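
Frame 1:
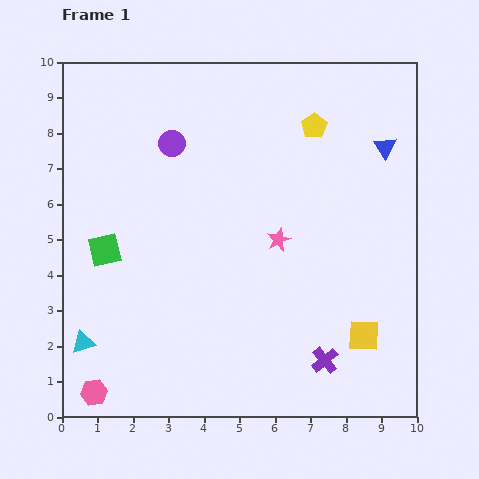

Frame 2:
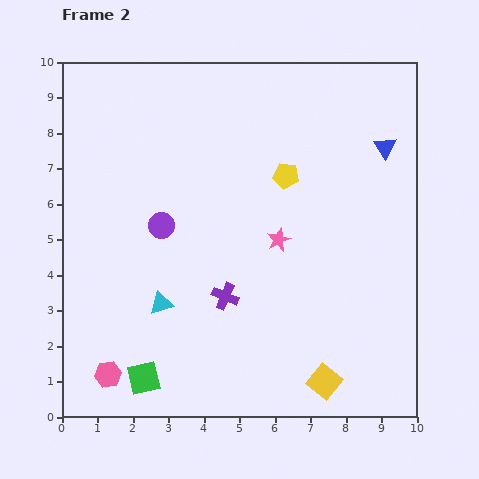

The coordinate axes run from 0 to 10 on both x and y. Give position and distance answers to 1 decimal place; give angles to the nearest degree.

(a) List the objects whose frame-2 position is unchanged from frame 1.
the pink star, the blue triangle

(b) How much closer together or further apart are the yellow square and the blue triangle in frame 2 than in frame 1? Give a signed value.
+1.5

Distance in frame 1: 5.3. Distance in frame 2: 6.8.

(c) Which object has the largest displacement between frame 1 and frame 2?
the green square

(moved 3.8; next 3.3)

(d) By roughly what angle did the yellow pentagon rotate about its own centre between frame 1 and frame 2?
31° counter-clockwise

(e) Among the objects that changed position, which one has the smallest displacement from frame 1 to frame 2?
the pink hexagon

(moved 0.6)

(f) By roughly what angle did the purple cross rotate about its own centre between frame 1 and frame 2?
27° counter-clockwise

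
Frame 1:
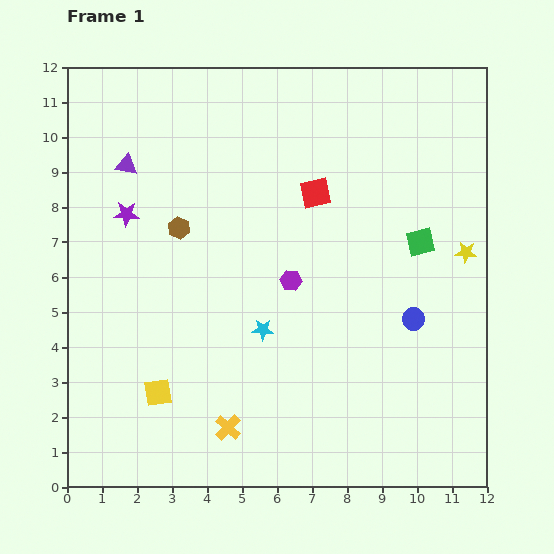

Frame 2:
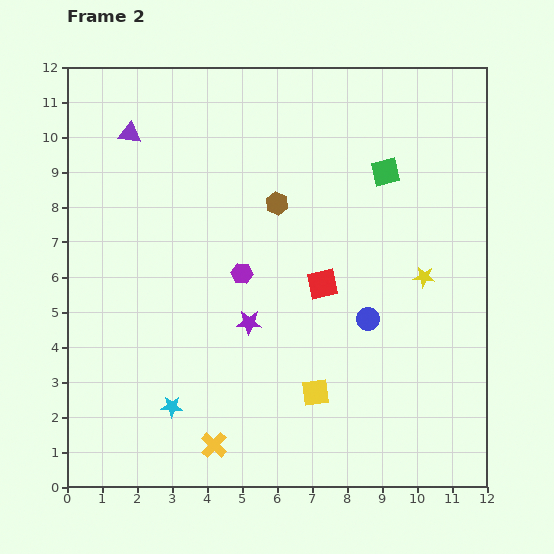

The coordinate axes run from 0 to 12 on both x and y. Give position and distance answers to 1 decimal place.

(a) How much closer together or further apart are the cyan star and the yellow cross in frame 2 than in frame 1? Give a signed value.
-1.4

Distance in frame 1: 3.0. Distance in frame 2: 1.6.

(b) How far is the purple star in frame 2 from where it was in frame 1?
4.7

The purple star moved from (1.7, 7.8) to (5.2, 4.7), a distance of √(3.5² + 3.1²) ≈ 4.7.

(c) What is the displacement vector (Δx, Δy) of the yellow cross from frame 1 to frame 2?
(-0.4, -0.5)

The yellow cross was at (4.6, 1.7) in frame 1 and (4.2, 1.2) in frame 2.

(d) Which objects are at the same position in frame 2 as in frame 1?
none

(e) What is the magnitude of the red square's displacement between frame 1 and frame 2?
2.6

The red square moved from (7.1, 8.4) to (7.3, 5.8), a distance of √(0.2² + 2.6²) ≈ 2.6.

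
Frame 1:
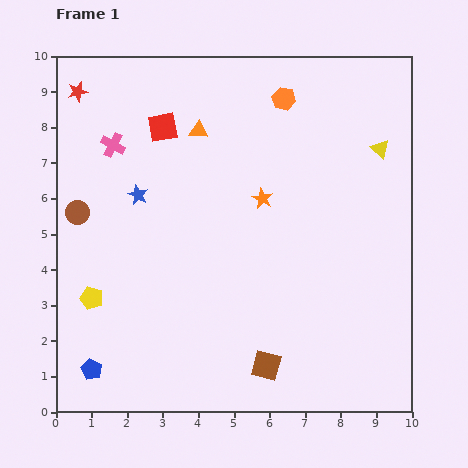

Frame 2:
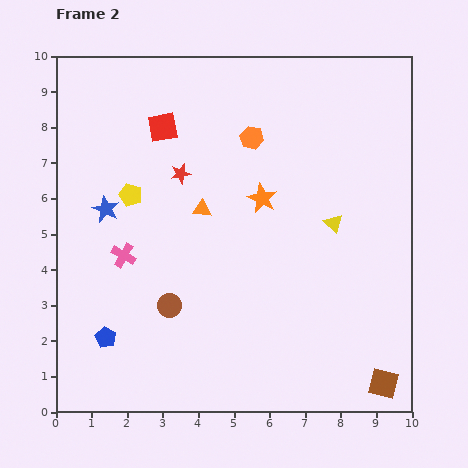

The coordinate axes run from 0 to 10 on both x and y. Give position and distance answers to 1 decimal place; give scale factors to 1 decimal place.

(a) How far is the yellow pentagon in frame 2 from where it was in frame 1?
3.1

The yellow pentagon moved from (1.0, 3.2) to (2.1, 6.1), a distance of √(1.1² + 2.9²) ≈ 3.1.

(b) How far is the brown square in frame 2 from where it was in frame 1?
3.3

The brown square moved from (5.9, 1.3) to (9.2, 0.8), a distance of √(3.3² + 0.5²) ≈ 3.3.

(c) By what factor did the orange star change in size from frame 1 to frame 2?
1.4×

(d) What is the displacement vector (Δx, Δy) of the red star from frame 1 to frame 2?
(2.9, -2.3)

The red star was at (0.6, 9.0) in frame 1 and (3.5, 6.7) in frame 2.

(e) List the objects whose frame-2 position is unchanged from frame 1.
the orange star, the red square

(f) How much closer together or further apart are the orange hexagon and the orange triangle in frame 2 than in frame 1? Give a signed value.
-0.2

Distance in frame 1: 2.6. Distance in frame 2: 2.4.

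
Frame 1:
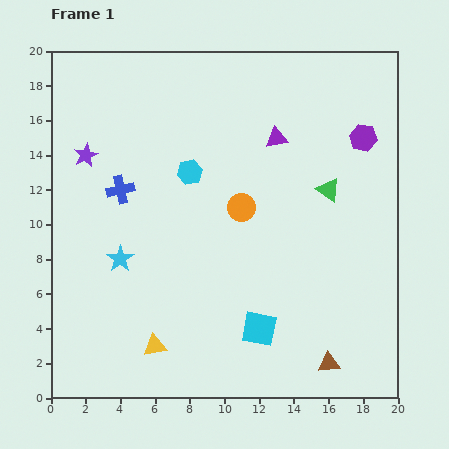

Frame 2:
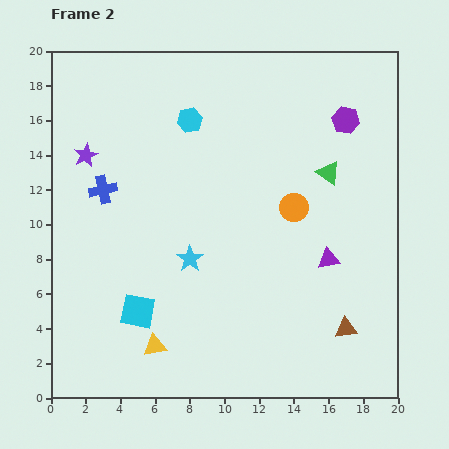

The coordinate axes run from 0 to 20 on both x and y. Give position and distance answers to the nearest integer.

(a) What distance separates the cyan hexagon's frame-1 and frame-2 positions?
3

The cyan hexagon moved from (8, 13) to (8, 16), a distance of √(0² + 3²) ≈ 3.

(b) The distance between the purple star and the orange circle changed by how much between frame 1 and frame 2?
+3

Distance in frame 1: 9. Distance in frame 2: 12.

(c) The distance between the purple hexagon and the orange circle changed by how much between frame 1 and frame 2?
-2

Distance in frame 1: 8. Distance in frame 2: 6.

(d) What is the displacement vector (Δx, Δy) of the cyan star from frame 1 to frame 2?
(4, 0)

The cyan star was at (4, 8) in frame 1 and (8, 8) in frame 2.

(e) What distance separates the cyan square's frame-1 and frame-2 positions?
7

The cyan square moved from (12, 4) to (5, 5), a distance of √(7² + 1²) ≈ 7.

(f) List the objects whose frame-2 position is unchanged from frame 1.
the yellow triangle, the purple star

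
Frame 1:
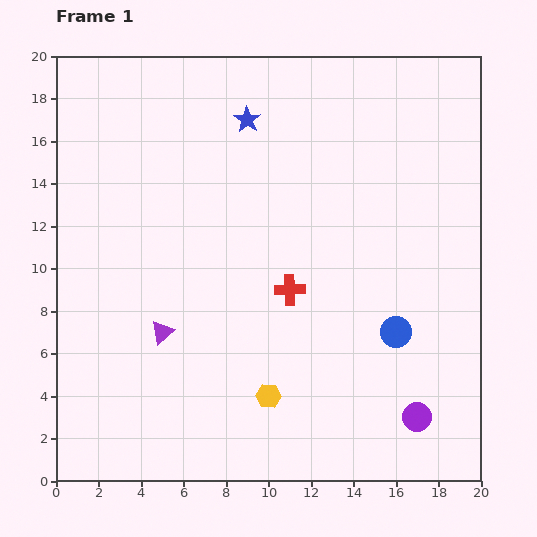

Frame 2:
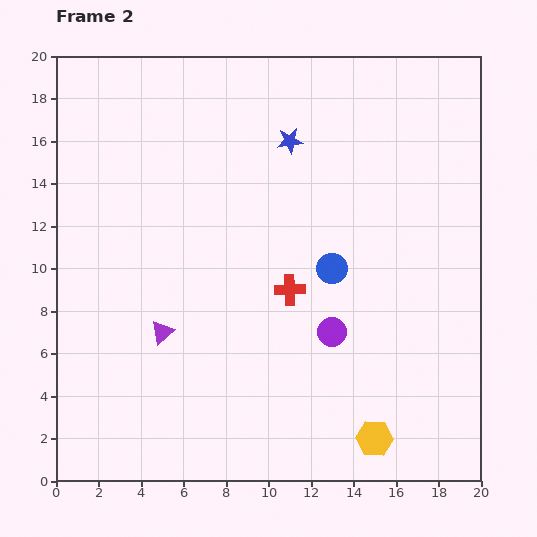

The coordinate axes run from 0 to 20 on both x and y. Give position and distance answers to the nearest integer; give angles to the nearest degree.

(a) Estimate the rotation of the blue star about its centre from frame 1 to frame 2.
31° clockwise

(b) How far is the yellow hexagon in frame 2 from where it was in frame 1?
5

The yellow hexagon moved from (10, 4) to (15, 2), a distance of √(5² + 2²) ≈ 5.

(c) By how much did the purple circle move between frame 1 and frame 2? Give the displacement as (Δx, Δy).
(-4, 4)

The purple circle was at (17, 3) in frame 1 and (13, 7) in frame 2.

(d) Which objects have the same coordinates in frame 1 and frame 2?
the red cross, the purple triangle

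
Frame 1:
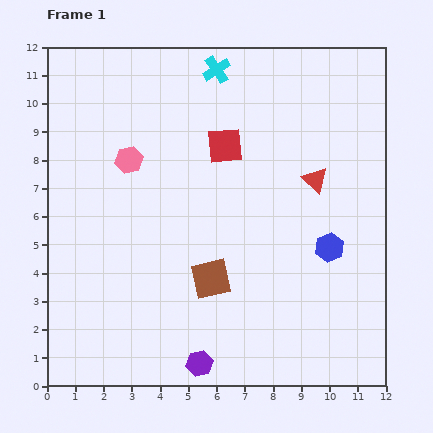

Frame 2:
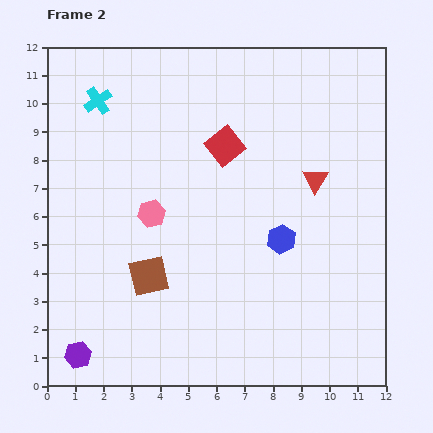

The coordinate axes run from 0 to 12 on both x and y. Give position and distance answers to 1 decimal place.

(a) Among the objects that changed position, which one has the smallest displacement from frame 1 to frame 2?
the blue hexagon

(moved 1.7)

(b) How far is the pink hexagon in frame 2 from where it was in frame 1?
2.1

The pink hexagon moved from (2.9, 8.0) to (3.7, 6.1), a distance of √(0.8² + 1.9²) ≈ 2.1.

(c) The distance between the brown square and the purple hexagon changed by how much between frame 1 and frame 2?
+0.8

Distance in frame 1: 3.0. Distance in frame 2: 3.8.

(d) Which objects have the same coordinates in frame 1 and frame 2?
the red square, the red triangle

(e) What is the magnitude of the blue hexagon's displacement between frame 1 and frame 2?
1.7

The blue hexagon moved from (10.0, 4.9) to (8.3, 5.2), a distance of √(1.7² + 0.3²) ≈ 1.7.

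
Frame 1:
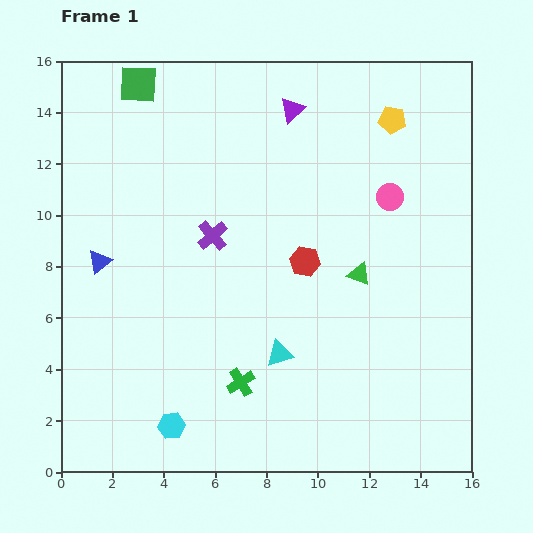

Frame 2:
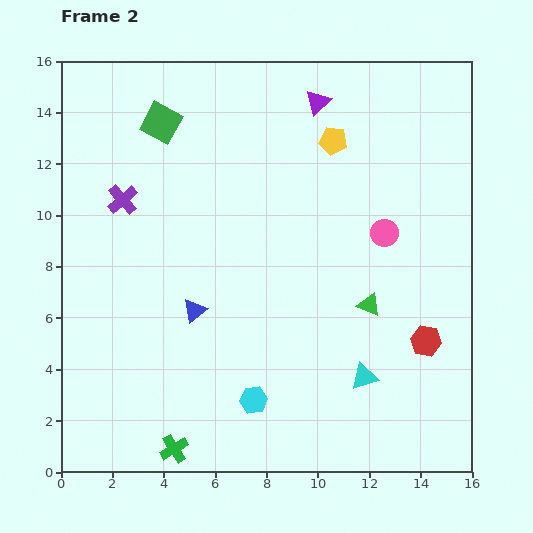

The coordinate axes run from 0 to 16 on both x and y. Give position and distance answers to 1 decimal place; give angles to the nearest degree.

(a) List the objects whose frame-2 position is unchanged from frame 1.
none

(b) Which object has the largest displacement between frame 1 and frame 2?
the red hexagon

(moved 5.6; next 4.2)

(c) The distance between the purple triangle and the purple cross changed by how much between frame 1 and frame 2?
+2.7

Distance in frame 1: 5.8. Distance in frame 2: 8.5.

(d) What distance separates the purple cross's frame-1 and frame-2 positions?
3.8

The purple cross moved from (5.9, 9.2) to (2.4, 10.6), a distance of √(3.5² + 1.4²) ≈ 3.8.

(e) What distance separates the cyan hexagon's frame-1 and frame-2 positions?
3.4

The cyan hexagon moved from (4.3, 1.8) to (7.5, 2.8), a distance of √(3.2² + 1.0²) ≈ 3.4.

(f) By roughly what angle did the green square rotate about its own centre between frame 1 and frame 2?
26° clockwise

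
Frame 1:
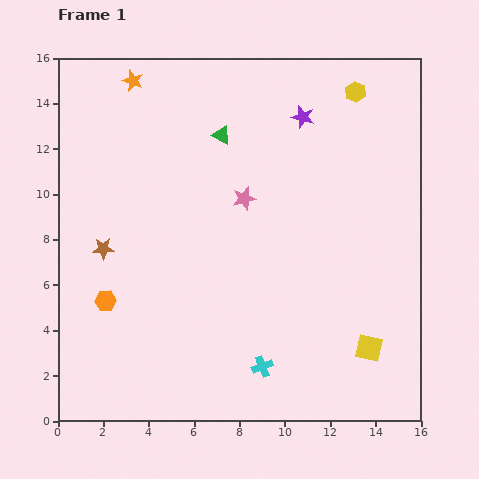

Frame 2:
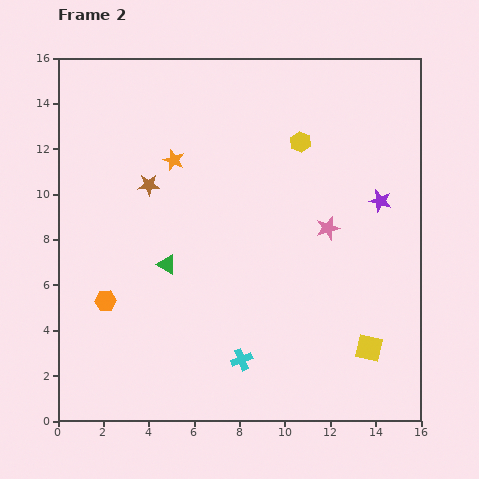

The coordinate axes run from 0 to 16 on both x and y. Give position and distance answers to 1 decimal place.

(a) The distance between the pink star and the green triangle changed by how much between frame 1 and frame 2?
+4.3

Distance in frame 1: 3.0. Distance in frame 2: 7.3.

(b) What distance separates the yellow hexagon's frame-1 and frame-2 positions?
3.3

The yellow hexagon moved from (13.1, 14.5) to (10.7, 12.3), a distance of √(2.4² + 2.2²) ≈ 3.3.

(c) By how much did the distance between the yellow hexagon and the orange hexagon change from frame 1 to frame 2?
-3.2

Distance in frame 1: 14.3. Distance in frame 2: 11.1.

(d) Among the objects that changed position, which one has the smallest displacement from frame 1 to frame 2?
the cyan cross

(moved 0.9)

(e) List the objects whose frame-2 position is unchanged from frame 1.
the yellow square, the orange hexagon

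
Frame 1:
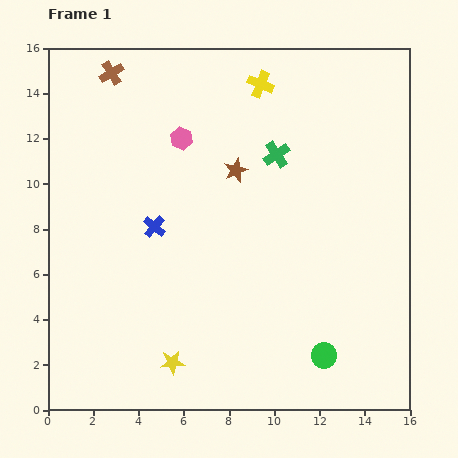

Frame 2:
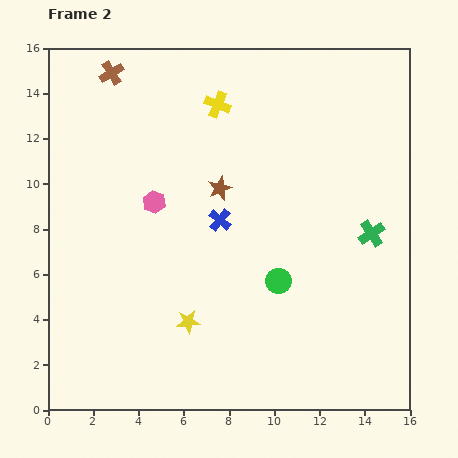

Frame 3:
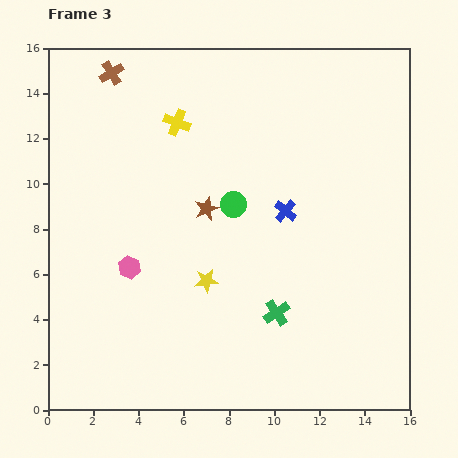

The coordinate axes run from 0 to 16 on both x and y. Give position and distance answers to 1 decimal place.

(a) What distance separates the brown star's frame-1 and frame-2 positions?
1.1

The brown star moved from (8.3, 10.6) to (7.6, 9.8), a distance of √(0.7² + 0.8²) ≈ 1.1.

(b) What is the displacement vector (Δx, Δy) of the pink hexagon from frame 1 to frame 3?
(-2.3, -5.7)

The pink hexagon was at (5.9, 12.0) in frame 1 and (3.6, 6.3) in frame 3.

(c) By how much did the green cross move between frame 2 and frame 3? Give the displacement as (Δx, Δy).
(-4.2, -3.5)

The green cross was at (14.3, 7.8) in frame 2 and (10.1, 4.3) in frame 3.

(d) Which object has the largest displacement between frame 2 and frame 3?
the green cross

(moved 5.5; next 3.9)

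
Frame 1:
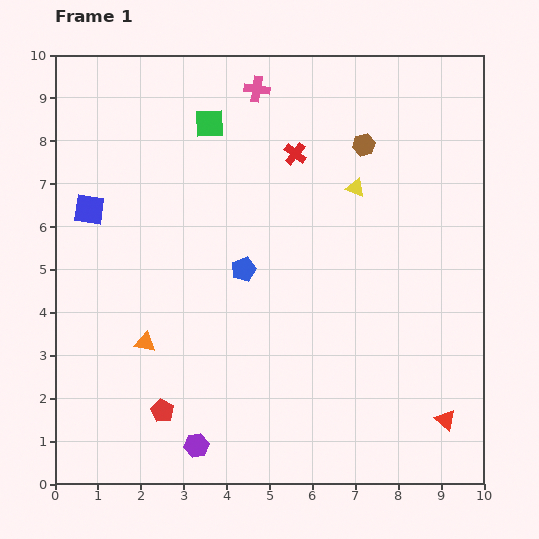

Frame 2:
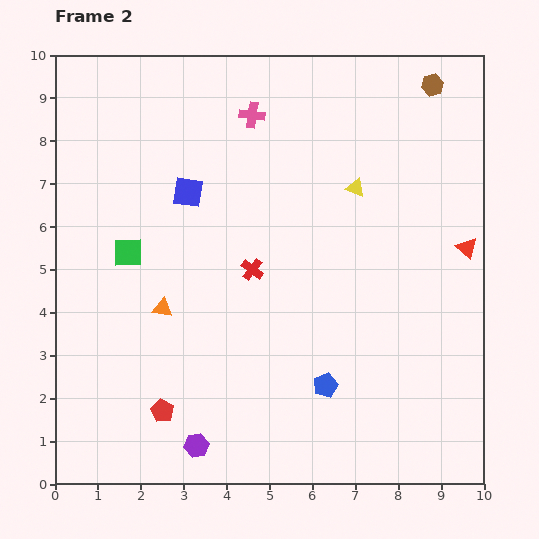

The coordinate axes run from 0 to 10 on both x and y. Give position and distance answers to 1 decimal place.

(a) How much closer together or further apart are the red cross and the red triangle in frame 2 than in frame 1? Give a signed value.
-2.1

Distance in frame 1: 7.1. Distance in frame 2: 5.0.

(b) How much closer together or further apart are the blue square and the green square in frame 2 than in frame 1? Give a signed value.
-1.4

Distance in frame 1: 3.4. Distance in frame 2: 2.0.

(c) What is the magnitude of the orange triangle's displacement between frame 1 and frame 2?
0.9

The orange triangle moved from (2.1, 3.3) to (2.5, 4.1), a distance of √(0.4² + 0.8²) ≈ 0.9.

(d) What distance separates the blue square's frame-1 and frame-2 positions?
2.3

The blue square moved from (0.8, 6.4) to (3.1, 6.8), a distance of √(2.3² + 0.4²) ≈ 2.3.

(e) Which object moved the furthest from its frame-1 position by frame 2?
the red triangle

(moved 4.0; next 3.6)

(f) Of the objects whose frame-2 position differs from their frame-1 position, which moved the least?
the pink cross

(moved 0.6)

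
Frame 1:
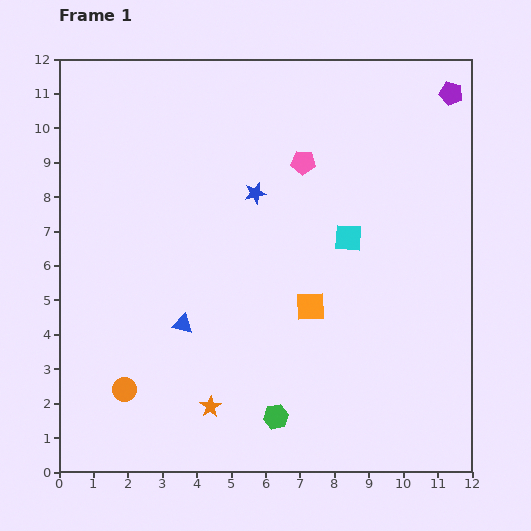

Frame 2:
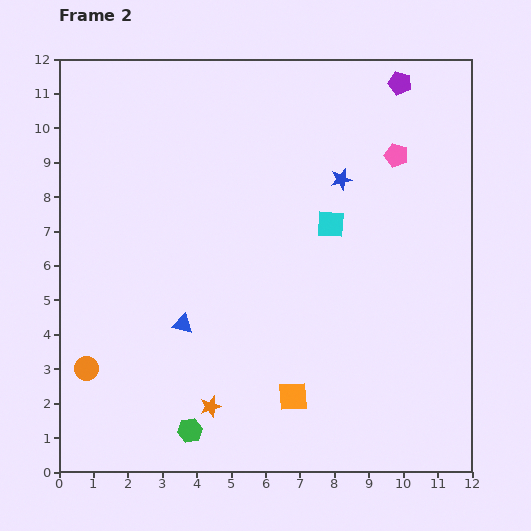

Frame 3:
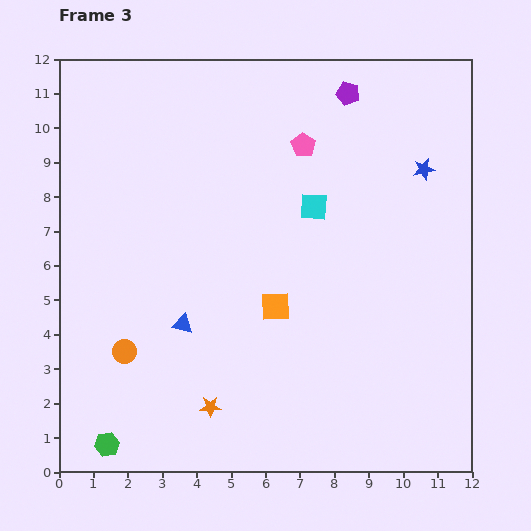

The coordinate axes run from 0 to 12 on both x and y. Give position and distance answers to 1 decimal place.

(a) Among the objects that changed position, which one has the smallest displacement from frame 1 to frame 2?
the cyan square

(moved 0.6)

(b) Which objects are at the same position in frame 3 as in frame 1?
the orange star, the blue triangle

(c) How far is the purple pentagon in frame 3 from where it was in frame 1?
3.0

The purple pentagon moved from (11.4, 11.0) to (8.4, 11.0), a distance of √(3.0² + 0.0²) ≈ 3.0.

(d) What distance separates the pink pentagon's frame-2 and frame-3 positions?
2.7

The pink pentagon moved from (9.8, 9.2) to (7.1, 9.5), a distance of √(2.7² + 0.3²) ≈ 2.7.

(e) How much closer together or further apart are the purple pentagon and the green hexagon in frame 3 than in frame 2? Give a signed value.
+0.6

Distance in frame 2: 11.8. Distance in frame 3: 12.4.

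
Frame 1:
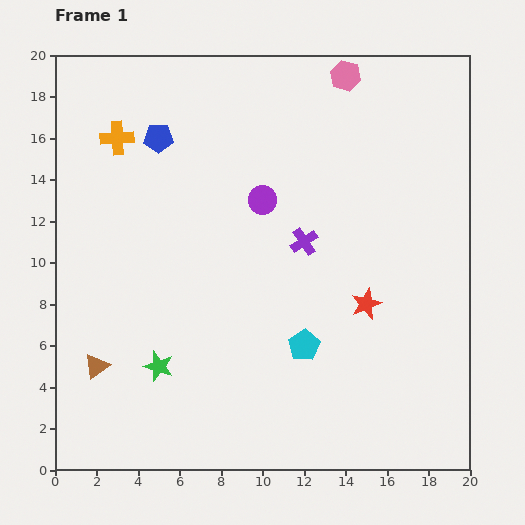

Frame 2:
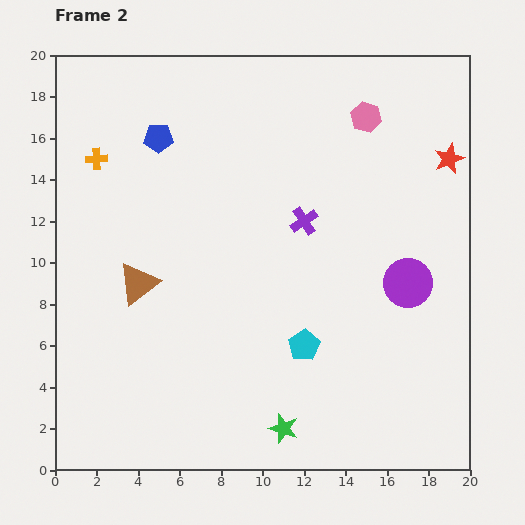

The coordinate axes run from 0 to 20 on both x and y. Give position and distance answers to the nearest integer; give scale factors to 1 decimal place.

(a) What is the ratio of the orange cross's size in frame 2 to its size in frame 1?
0.6×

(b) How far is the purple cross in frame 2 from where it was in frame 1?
1

The purple cross moved from (12, 11) to (12, 12), a distance of √(0² + 1²) ≈ 1.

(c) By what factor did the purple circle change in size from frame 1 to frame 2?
1.7×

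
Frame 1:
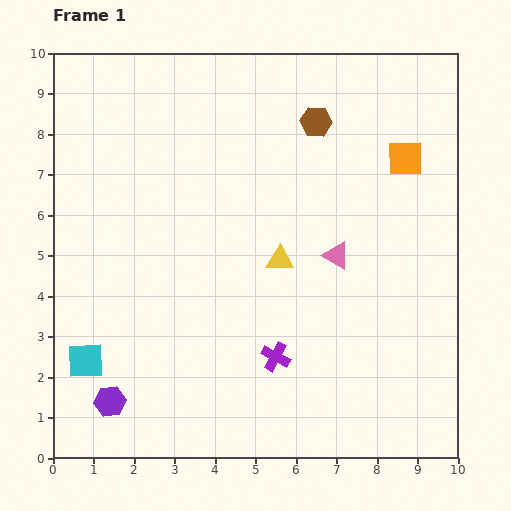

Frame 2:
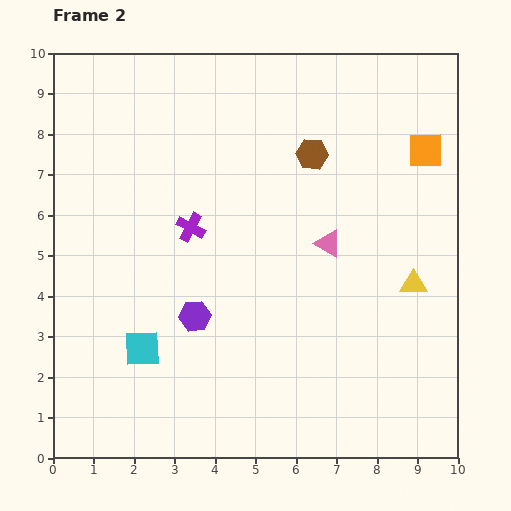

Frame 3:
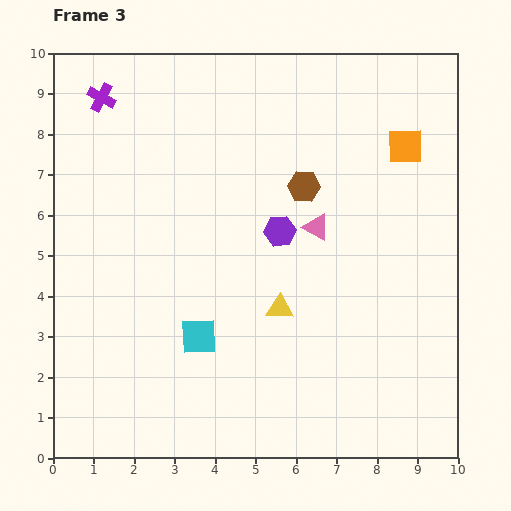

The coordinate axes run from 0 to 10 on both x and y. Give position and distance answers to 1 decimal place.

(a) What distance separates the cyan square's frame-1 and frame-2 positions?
1.4

The cyan square moved from (0.8, 2.4) to (2.2, 2.7), a distance of √(1.4² + 0.3²) ≈ 1.4.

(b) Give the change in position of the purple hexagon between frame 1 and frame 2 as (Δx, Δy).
(2.1, 2.1)

The purple hexagon was at (1.4, 1.4) in frame 1 and (3.5, 3.5) in frame 2.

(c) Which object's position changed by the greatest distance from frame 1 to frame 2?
the purple cross

(moved 3.8; next 3.4)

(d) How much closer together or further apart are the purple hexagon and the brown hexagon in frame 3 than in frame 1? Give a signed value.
-7.3

Distance in frame 1: 8.6. Distance in frame 3: 1.3.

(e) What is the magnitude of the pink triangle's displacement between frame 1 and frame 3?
0.9

The pink triangle moved from (7.0, 5.0) to (6.5, 5.7), a distance of √(0.5² + 0.7²) ≈ 0.9.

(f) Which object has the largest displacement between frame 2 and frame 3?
the purple cross

(moved 3.9; next 3.4)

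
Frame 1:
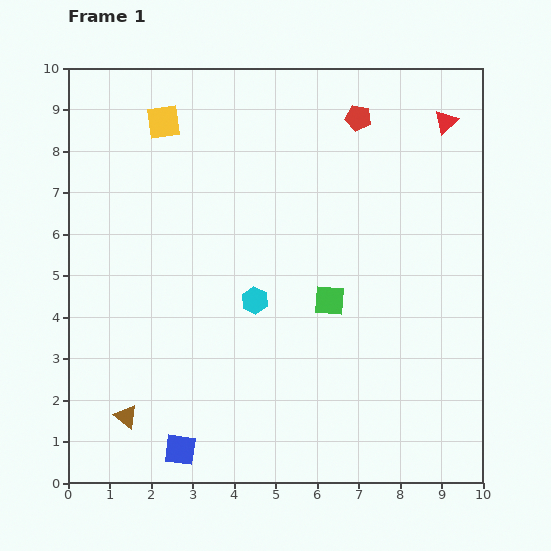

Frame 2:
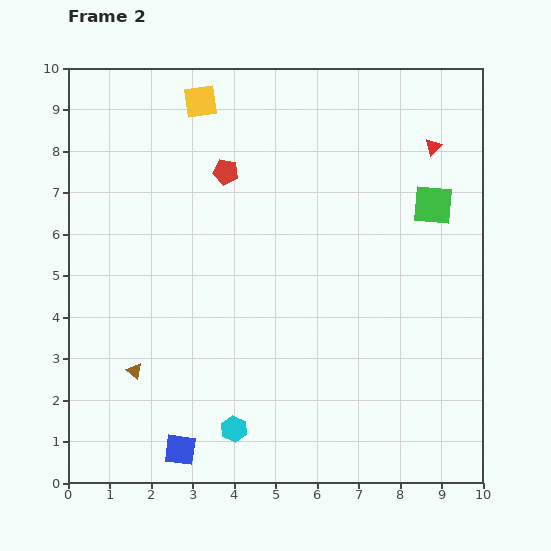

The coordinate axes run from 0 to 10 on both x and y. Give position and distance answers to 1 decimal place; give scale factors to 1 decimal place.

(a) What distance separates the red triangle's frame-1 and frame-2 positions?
0.7

The red triangle moved from (9.1, 8.7) to (8.8, 8.1), a distance of √(0.3² + 0.6²) ≈ 0.7.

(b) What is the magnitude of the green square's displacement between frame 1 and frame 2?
3.4

The green square moved from (6.3, 4.4) to (8.8, 6.7), a distance of √(2.5² + 2.3²) ≈ 3.4.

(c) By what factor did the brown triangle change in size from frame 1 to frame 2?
0.7×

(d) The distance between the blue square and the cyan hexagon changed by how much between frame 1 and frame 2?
-2.6

Distance in frame 1: 4.0. Distance in frame 2: 1.4.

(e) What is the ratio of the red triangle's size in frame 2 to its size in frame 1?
0.7×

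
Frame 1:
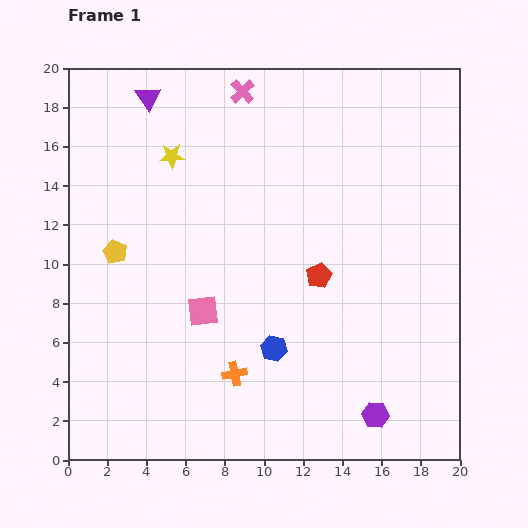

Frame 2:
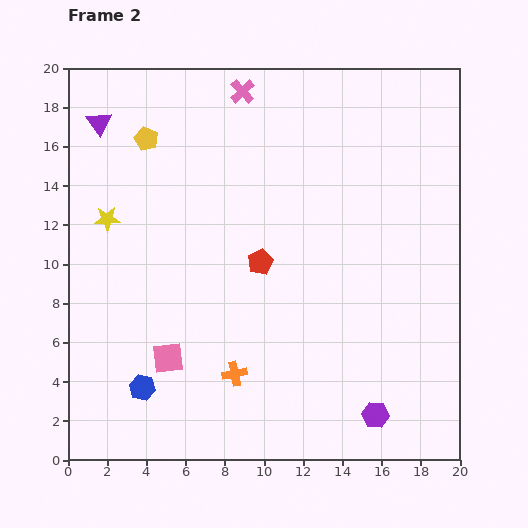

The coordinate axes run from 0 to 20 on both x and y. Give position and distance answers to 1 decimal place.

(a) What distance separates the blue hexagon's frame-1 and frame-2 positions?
7.0

The blue hexagon moved from (10.5, 5.7) to (3.8, 3.7), a distance of √(6.7² + 2.0²) ≈ 7.0.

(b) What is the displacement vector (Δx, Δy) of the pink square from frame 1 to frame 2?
(-1.8, -2.4)

The pink square was at (6.9, 7.6) in frame 1 and (5.1, 5.2) in frame 2.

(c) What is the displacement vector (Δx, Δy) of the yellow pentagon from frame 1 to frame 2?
(1.6, 5.8)

The yellow pentagon was at (2.4, 10.6) in frame 1 and (4.0, 16.4) in frame 2.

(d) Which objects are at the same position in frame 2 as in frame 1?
the pink cross, the orange cross, the purple hexagon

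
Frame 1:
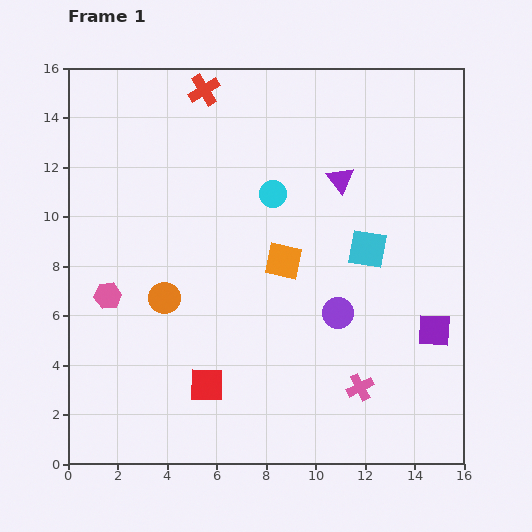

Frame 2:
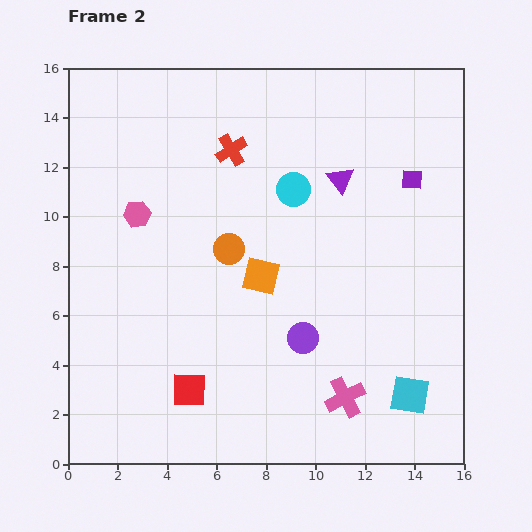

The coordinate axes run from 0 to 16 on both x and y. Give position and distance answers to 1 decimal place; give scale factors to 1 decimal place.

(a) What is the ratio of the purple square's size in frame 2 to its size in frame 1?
0.6×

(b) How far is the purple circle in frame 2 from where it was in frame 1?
1.7

The purple circle moved from (10.9, 6.1) to (9.5, 5.1), a distance of √(1.4² + 1.0²) ≈ 1.7.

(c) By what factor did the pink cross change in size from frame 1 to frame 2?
1.5×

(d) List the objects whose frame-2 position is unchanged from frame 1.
the purple triangle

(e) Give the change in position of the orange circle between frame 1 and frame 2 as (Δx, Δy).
(2.6, 2.0)

The orange circle was at (3.9, 6.7) in frame 1 and (6.5, 8.7) in frame 2.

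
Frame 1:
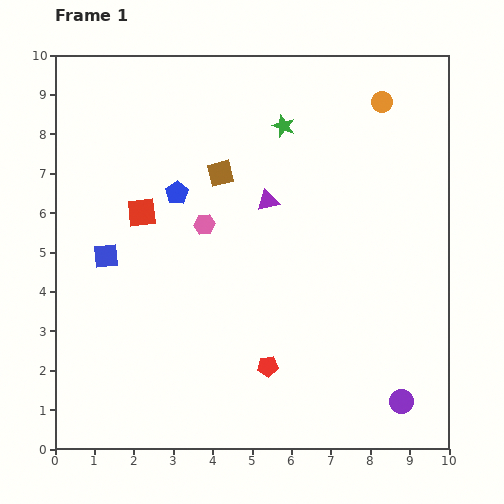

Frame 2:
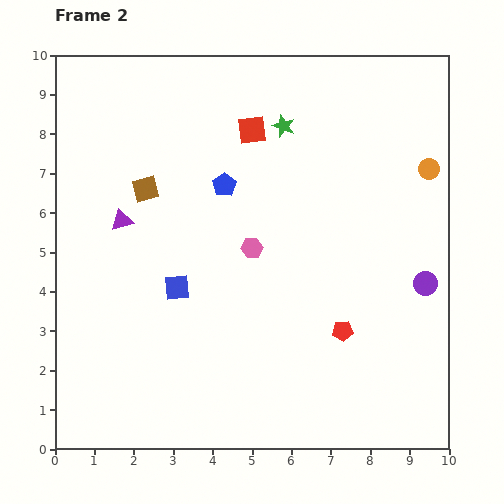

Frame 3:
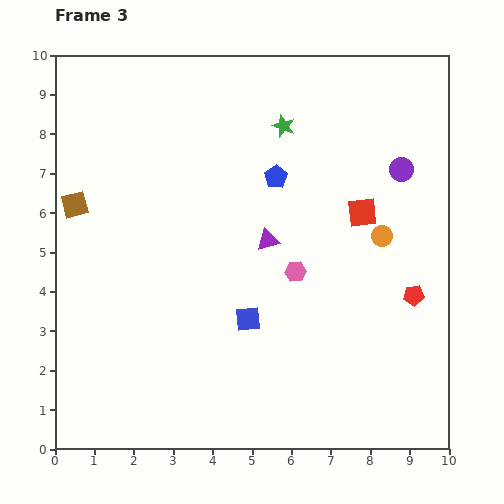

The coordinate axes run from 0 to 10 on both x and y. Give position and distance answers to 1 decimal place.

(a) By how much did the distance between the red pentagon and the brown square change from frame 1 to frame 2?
+1.2

Distance in frame 1: 5.0. Distance in frame 2: 6.2.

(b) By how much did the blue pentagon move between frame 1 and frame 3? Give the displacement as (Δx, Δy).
(2.5, 0.4)

The blue pentagon was at (3.1, 6.5) in frame 1 and (5.6, 6.9) in frame 3.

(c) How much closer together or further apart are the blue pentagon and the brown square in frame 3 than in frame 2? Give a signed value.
+3.1

Distance in frame 2: 2.0. Distance in frame 3: 5.1.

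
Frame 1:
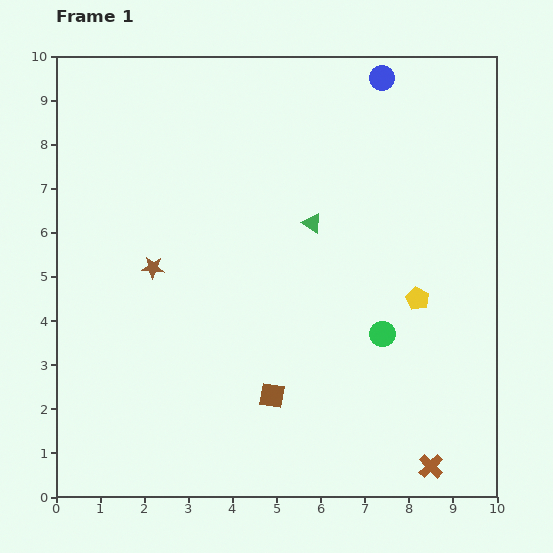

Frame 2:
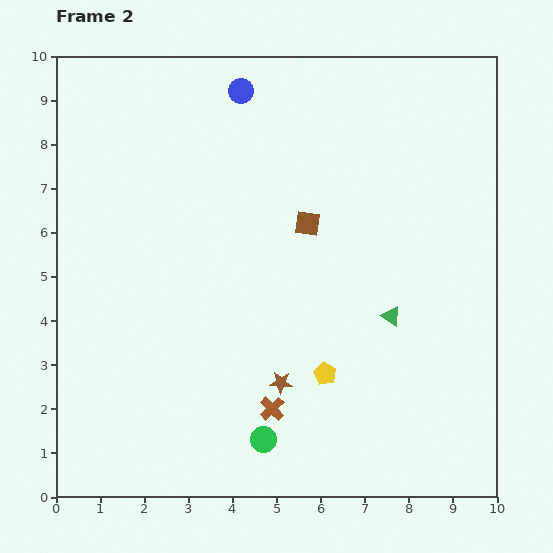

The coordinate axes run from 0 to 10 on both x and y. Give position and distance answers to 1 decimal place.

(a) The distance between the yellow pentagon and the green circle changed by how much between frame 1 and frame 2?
+1.0

Distance in frame 1: 1.1. Distance in frame 2: 2.1.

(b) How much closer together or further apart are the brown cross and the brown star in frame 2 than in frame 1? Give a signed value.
-7.1

Distance in frame 1: 7.7. Distance in frame 2: 0.6.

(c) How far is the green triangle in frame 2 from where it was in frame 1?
2.8

The green triangle moved from (5.8, 6.2) to (7.6, 4.1), a distance of √(1.8² + 2.1²) ≈ 2.8.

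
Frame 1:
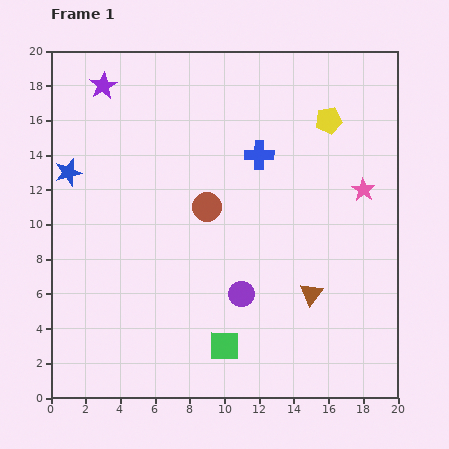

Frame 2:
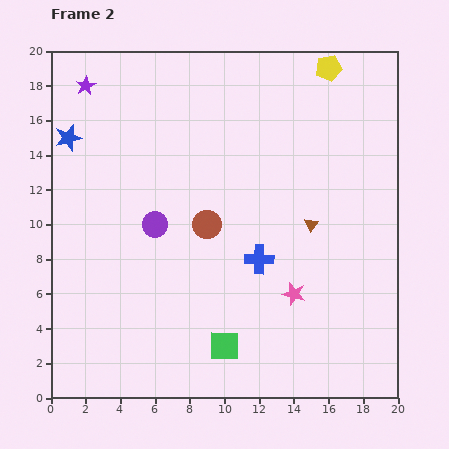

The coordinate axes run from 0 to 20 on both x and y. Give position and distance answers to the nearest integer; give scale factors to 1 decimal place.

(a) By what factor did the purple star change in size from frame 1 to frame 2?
0.7×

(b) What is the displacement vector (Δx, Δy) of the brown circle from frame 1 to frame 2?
(0, -1)

The brown circle was at (9, 11) in frame 1 and (9, 10) in frame 2.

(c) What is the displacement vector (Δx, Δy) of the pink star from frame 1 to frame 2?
(-4, -6)

The pink star was at (18, 12) in frame 1 and (14, 6) in frame 2.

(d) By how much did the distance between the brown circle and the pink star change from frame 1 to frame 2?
-3

Distance in frame 1: 9. Distance in frame 2: 6.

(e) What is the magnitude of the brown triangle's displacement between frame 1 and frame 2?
4

The brown triangle moved from (15, 6) to (15, 10), a distance of √(0² + 4²) ≈ 4.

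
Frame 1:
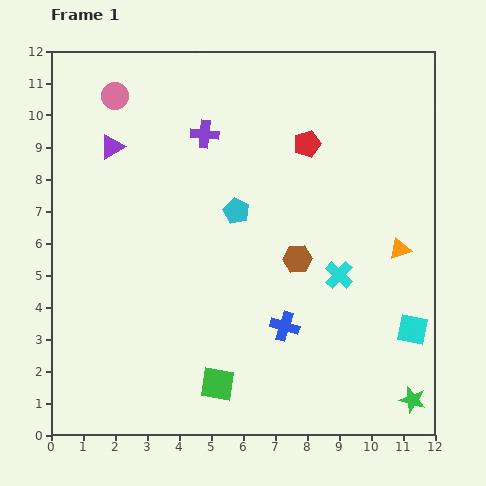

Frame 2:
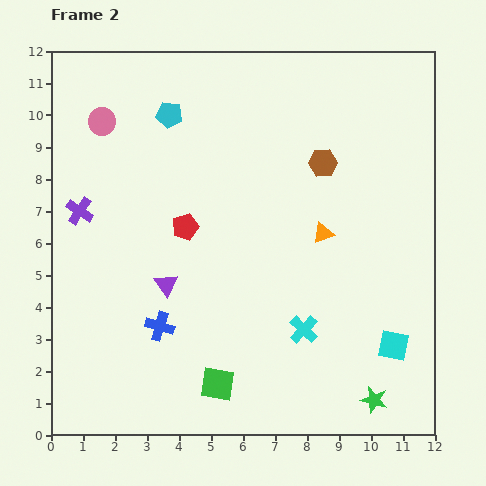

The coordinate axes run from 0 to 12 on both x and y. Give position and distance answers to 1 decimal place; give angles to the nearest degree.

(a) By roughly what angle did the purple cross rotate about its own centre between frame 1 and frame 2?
29° clockwise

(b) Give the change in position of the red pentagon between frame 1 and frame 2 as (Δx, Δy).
(-3.8, -2.6)

The red pentagon was at (8.0, 9.1) in frame 1 and (4.2, 6.5) in frame 2.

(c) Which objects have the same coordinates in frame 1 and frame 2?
the green square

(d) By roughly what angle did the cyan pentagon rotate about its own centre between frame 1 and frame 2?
18° counter-clockwise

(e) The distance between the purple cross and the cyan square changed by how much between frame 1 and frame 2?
+1.8

Distance in frame 1: 8.9. Distance in frame 2: 10.7.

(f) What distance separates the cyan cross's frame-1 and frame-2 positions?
2.0

The cyan cross moved from (9.0, 5.0) to (7.9, 3.3), a distance of √(1.1² + 1.7²) ≈ 2.0.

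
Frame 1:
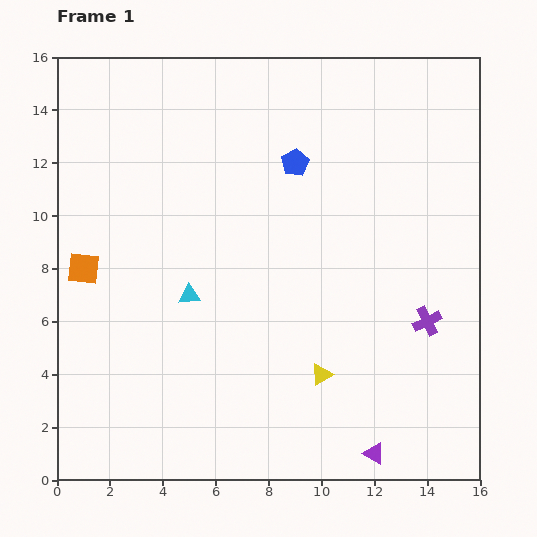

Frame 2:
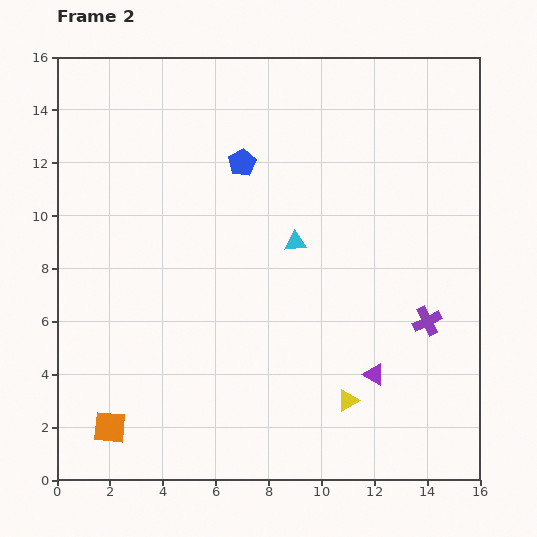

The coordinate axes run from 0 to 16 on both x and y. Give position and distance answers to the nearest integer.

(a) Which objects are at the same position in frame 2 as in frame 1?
the purple cross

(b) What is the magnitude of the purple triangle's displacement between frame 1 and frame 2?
3

The purple triangle moved from (12, 1) to (12, 4), a distance of √(0² + 3²) ≈ 3.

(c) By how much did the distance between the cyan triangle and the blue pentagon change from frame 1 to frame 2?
-2

Distance in frame 1: 6. Distance in frame 2: 4.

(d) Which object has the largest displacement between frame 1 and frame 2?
the orange square

(moved 6; next 4)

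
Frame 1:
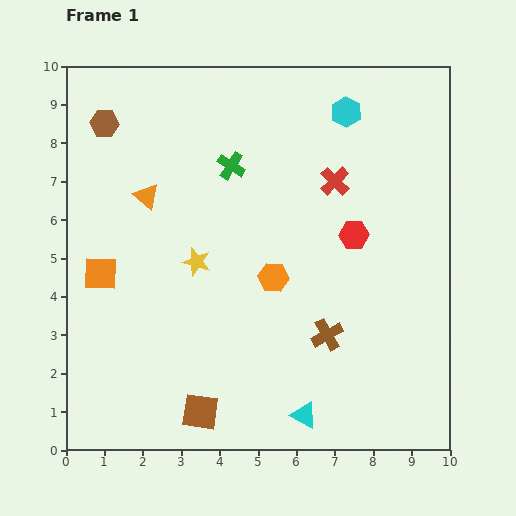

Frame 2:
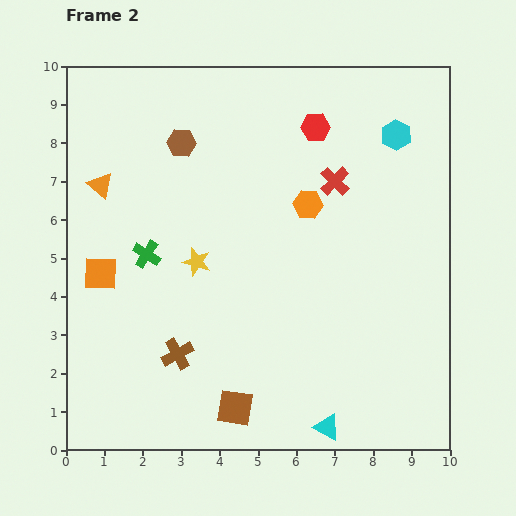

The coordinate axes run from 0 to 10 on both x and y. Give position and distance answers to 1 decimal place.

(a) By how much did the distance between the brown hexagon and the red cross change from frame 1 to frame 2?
-2.1

Distance in frame 1: 6.2. Distance in frame 2: 4.1.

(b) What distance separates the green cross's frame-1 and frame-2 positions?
3.2

The green cross moved from (4.3, 7.4) to (2.1, 5.1), a distance of √(2.2² + 2.3²) ≈ 3.2.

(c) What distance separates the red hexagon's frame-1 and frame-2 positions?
3.0

The red hexagon moved from (7.5, 5.6) to (6.5, 8.4), a distance of √(1.0² + 2.8²) ≈ 3.0.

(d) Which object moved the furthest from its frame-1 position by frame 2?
the brown cross

(moved 3.9; next 3.2)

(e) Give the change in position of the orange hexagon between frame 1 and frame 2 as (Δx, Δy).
(0.9, 1.9)

The orange hexagon was at (5.4, 4.5) in frame 1 and (6.3, 6.4) in frame 2.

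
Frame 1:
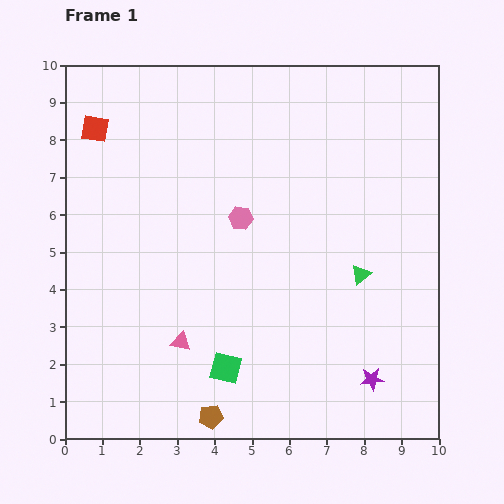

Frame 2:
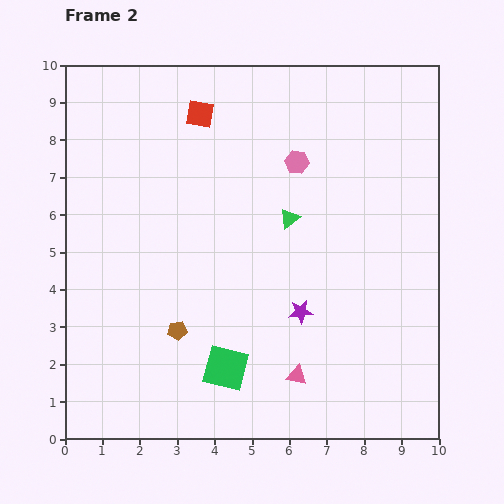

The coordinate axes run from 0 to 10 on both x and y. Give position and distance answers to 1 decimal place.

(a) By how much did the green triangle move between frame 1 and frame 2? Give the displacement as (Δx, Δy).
(-1.9, 1.5)

The green triangle was at (7.9, 4.4) in frame 1 and (6.0, 5.9) in frame 2.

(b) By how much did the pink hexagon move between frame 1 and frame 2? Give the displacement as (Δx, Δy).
(1.5, 1.5)

The pink hexagon was at (4.7, 5.9) in frame 1 and (6.2, 7.4) in frame 2.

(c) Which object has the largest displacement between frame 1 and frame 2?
the pink triangle

(moved 3.2; next 2.8)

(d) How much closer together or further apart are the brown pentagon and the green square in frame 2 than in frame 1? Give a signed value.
+0.2

Distance in frame 1: 1.4. Distance in frame 2: 1.6.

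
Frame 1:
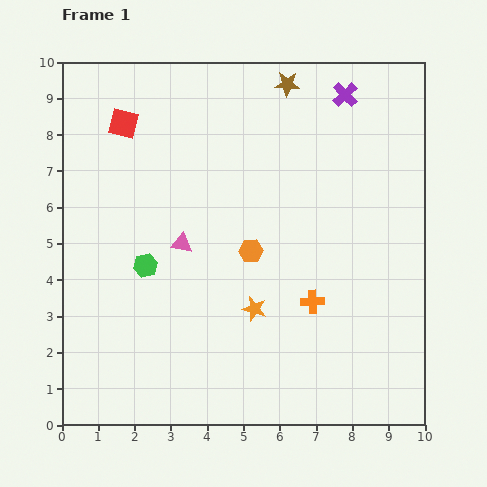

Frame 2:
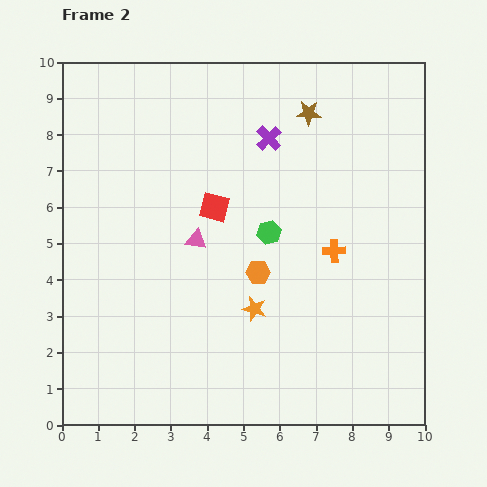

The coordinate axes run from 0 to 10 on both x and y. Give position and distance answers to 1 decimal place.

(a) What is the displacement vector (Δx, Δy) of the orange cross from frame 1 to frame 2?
(0.6, 1.4)

The orange cross was at (6.9, 3.4) in frame 1 and (7.5, 4.8) in frame 2.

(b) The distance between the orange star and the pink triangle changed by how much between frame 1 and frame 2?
-0.2

Distance in frame 1: 2.7. Distance in frame 2: 2.5.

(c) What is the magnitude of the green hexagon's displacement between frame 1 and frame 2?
3.5

The green hexagon moved from (2.3, 4.4) to (5.7, 5.3), a distance of √(3.4² + 0.9²) ≈ 3.5.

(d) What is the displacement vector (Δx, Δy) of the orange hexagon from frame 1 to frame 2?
(0.2, -0.6)

The orange hexagon was at (5.2, 4.8) in frame 1 and (5.4, 4.2) in frame 2.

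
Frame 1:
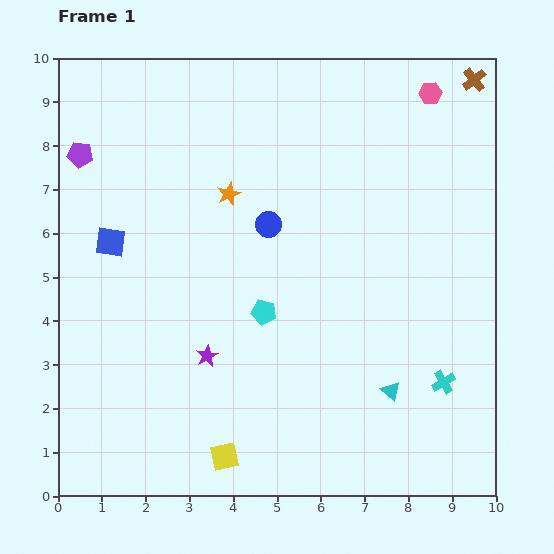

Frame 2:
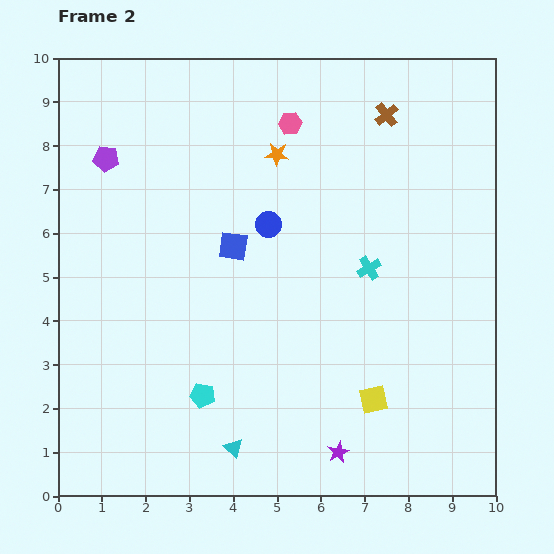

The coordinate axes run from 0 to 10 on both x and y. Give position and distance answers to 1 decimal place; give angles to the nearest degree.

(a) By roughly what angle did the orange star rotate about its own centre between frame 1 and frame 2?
27° clockwise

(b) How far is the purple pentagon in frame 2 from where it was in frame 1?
0.6

The purple pentagon moved from (0.5, 7.8) to (1.1, 7.7), a distance of √(0.6² + 0.1²) ≈ 0.6.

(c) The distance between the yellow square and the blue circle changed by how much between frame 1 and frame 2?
-0.7

Distance in frame 1: 5.4. Distance in frame 2: 4.7.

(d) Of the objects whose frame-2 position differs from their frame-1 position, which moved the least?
the purple pentagon

(moved 0.6)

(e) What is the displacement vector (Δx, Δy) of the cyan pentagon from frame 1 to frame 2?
(-1.4, -1.9)

The cyan pentagon was at (4.7, 4.2) in frame 1 and (3.3, 2.3) in frame 2.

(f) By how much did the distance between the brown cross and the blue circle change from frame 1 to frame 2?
-2.0

Distance in frame 1: 5.7. Distance in frame 2: 3.7.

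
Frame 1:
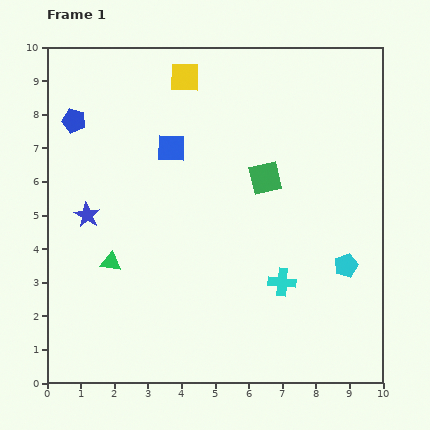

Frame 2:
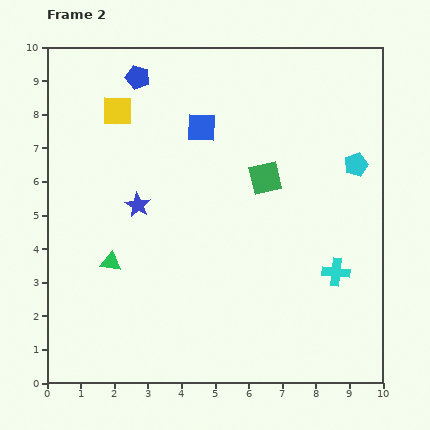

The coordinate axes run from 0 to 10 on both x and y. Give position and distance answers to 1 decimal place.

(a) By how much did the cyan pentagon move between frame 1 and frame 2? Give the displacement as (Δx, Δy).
(0.3, 3.0)

The cyan pentagon was at (8.9, 3.5) in frame 1 and (9.2, 6.5) in frame 2.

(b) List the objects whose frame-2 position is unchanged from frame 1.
the green triangle, the green square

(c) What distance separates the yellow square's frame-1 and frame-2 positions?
2.2

The yellow square moved from (4.1, 9.1) to (2.1, 8.1), a distance of √(2.0² + 1.0²) ≈ 2.2.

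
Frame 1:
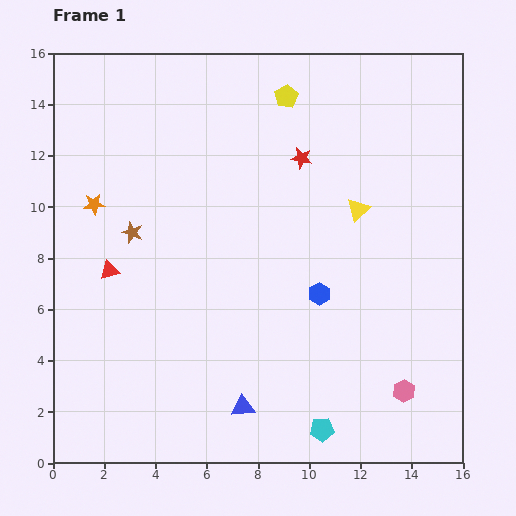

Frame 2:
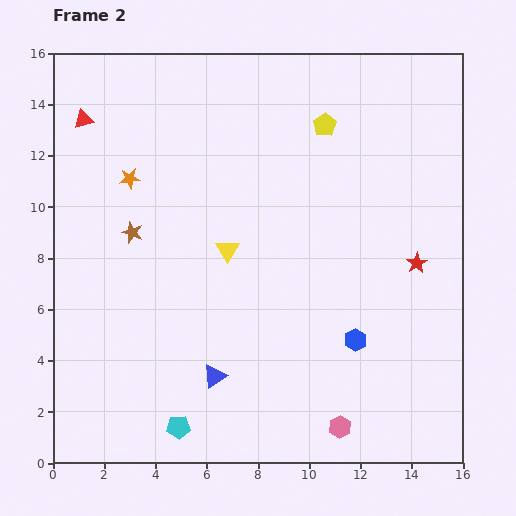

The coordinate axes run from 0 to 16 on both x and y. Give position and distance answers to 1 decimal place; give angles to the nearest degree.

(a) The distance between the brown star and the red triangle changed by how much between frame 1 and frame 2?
+3.1

Distance in frame 1: 1.7. Distance in frame 2: 4.8.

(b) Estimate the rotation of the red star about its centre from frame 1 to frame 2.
27° clockwise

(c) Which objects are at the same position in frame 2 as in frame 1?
the brown star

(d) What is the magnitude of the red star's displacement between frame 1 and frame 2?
6.1

The red star moved from (9.7, 11.9) to (14.2, 7.8), a distance of √(4.5² + 4.1²) ≈ 6.1.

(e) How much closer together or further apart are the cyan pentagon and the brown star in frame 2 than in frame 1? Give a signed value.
-2.9

Distance in frame 1: 10.7. Distance in frame 2: 7.8.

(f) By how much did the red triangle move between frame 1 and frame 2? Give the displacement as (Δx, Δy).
(-1.0, 5.9)

The red triangle was at (2.2, 7.5) in frame 1 and (1.2, 13.4) in frame 2.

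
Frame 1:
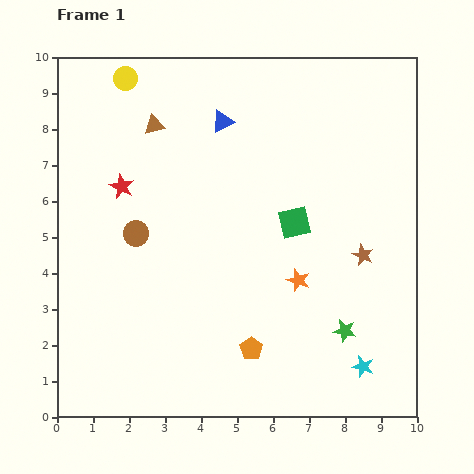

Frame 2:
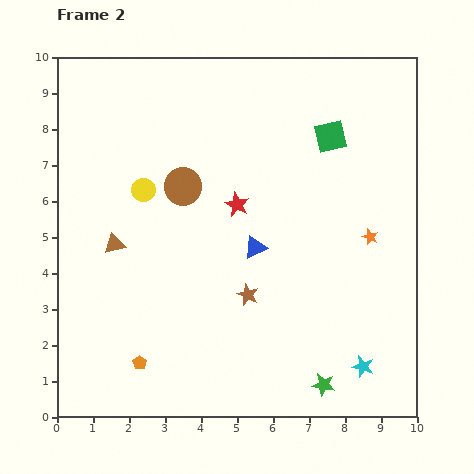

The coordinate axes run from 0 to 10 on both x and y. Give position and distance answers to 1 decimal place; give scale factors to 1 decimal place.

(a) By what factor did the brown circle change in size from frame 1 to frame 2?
1.5×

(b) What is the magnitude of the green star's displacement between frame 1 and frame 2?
1.6

The green star moved from (8.0, 2.4) to (7.4, 0.9), a distance of √(0.6² + 1.5²) ≈ 1.6.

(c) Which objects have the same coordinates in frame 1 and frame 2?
the cyan star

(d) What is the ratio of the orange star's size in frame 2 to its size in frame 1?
0.7×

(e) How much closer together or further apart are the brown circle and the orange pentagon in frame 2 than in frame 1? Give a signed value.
+0.5

Distance in frame 1: 4.5. Distance in frame 2: 5.0.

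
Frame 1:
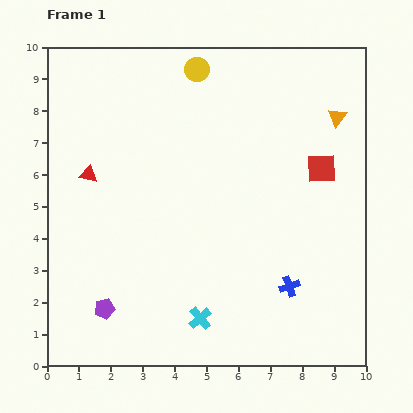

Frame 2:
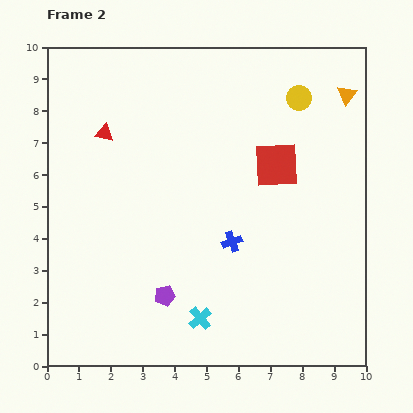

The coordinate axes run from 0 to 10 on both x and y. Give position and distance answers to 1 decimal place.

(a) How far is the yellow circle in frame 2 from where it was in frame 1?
3.3

The yellow circle moved from (4.7, 9.3) to (7.9, 8.4), a distance of √(3.2² + 0.9²) ≈ 3.3.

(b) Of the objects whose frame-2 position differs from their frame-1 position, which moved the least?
the orange triangle

(moved 0.8)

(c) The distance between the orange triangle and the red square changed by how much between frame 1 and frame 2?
+1.4

Distance in frame 1: 1.7. Distance in frame 2: 3.1.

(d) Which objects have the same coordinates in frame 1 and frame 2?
the cyan cross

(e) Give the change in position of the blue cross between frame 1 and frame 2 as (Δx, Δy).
(-1.8, 1.4)

The blue cross was at (7.6, 2.5) in frame 1 and (5.8, 3.9) in frame 2.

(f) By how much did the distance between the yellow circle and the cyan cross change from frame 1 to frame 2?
-0.2

Distance in frame 1: 7.8. Distance in frame 2: 7.6.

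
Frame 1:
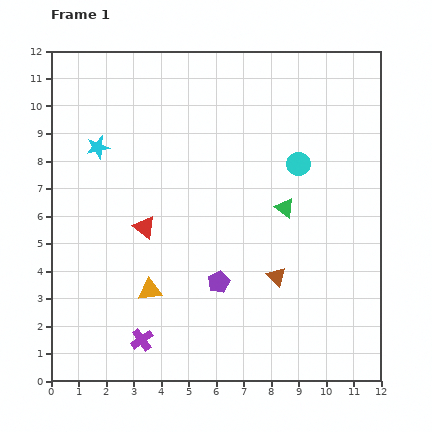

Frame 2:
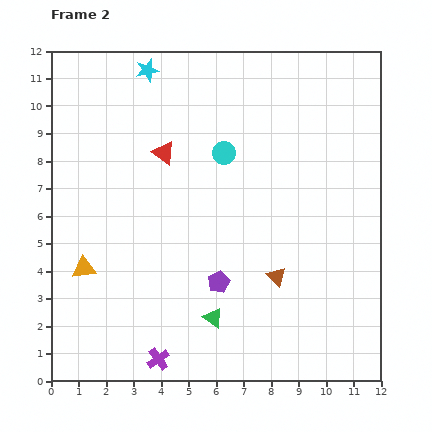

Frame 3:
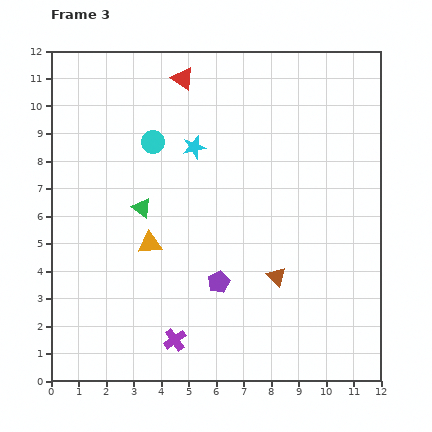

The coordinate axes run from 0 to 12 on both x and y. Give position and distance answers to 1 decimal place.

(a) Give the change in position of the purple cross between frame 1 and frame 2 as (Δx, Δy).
(0.6, -0.7)

The purple cross was at (3.3, 1.5) in frame 1 and (3.9, 0.8) in frame 2.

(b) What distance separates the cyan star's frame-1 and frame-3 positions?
3.5

The cyan star moved from (1.7, 8.5) to (5.2, 8.5), a distance of √(3.5² + 0.0²) ≈ 3.5.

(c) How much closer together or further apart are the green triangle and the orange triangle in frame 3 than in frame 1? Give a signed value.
-4.4

Distance in frame 1: 5.7. Distance in frame 3: 1.3.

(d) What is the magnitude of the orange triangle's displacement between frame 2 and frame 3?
2.6

The orange triangle moved from (1.2, 4.1) to (3.6, 5.0), a distance of √(2.4² + 0.9²) ≈ 2.6.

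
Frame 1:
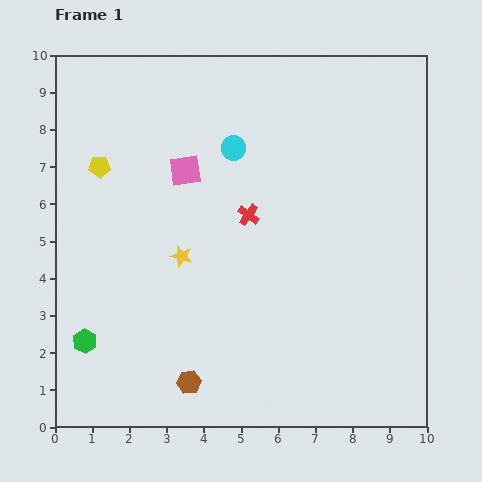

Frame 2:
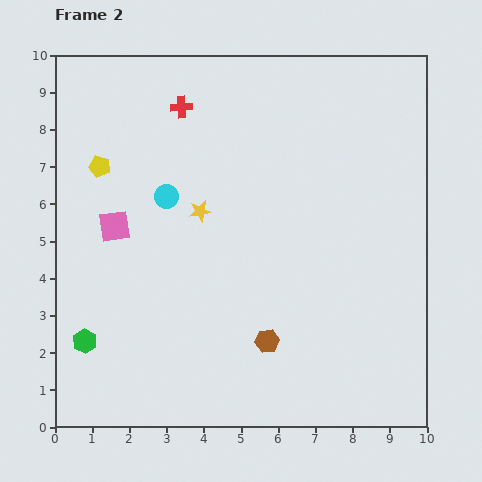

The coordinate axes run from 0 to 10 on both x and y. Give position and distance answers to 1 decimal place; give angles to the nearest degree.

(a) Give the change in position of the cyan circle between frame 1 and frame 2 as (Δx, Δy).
(-1.8, -1.3)

The cyan circle was at (4.8, 7.5) in frame 1 and (3.0, 6.2) in frame 2.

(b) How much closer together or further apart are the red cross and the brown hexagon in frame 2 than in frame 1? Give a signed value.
+1.9

Distance in frame 1: 4.8. Distance in frame 2: 6.7.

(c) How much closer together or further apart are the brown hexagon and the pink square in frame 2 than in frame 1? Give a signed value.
-0.6

Distance in frame 1: 5.7. Distance in frame 2: 5.1.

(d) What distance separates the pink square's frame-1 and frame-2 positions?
2.4

The pink square moved from (3.5, 6.9) to (1.6, 5.4), a distance of √(1.9² + 1.5²) ≈ 2.4.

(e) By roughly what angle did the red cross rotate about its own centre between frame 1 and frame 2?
39° counter-clockwise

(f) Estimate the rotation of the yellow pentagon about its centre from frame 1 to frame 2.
18° clockwise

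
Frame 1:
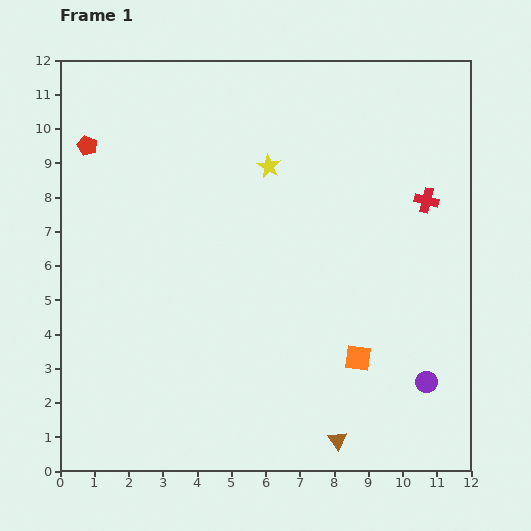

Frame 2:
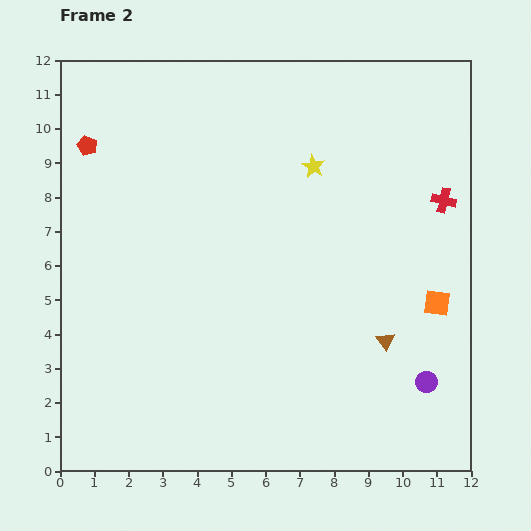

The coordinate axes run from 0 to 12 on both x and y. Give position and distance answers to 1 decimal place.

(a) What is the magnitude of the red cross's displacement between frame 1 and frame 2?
0.5

The red cross moved from (10.7, 7.9) to (11.2, 7.9), a distance of √(0.5² + 0.0²) ≈ 0.5.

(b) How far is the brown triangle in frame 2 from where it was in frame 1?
3.2

The brown triangle moved from (8.1, 0.9) to (9.5, 3.8), a distance of √(1.4² + 2.9²) ≈ 3.2.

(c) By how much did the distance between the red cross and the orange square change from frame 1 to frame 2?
-2.0

Distance in frame 1: 5.0. Distance in frame 2: 3.0.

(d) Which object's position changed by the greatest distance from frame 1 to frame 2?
the brown triangle

(moved 3.2; next 2.8)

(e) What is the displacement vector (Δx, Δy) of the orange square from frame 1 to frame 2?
(2.3, 1.6)

The orange square was at (8.7, 3.3) in frame 1 and (11.0, 4.9) in frame 2.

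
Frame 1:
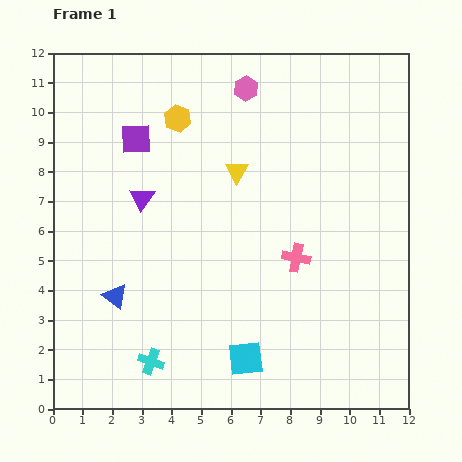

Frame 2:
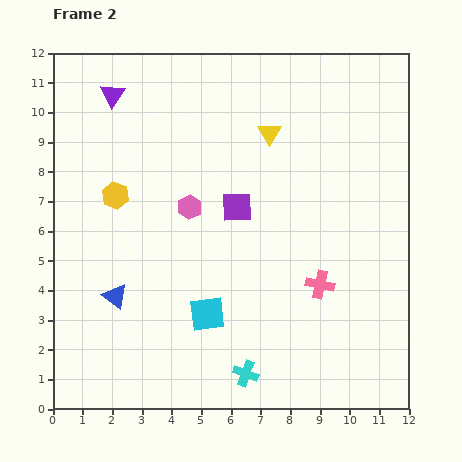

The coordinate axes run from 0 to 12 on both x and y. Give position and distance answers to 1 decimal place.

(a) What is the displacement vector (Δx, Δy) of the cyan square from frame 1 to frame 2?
(-1.3, 1.5)

The cyan square was at (6.5, 1.7) in frame 1 and (5.2, 3.2) in frame 2.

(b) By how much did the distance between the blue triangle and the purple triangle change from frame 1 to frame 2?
+3.4

Distance in frame 1: 3.4. Distance in frame 2: 6.8.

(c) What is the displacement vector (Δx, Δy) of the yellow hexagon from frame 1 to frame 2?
(-2.1, -2.6)

The yellow hexagon was at (4.2, 9.8) in frame 1 and (2.1, 7.2) in frame 2.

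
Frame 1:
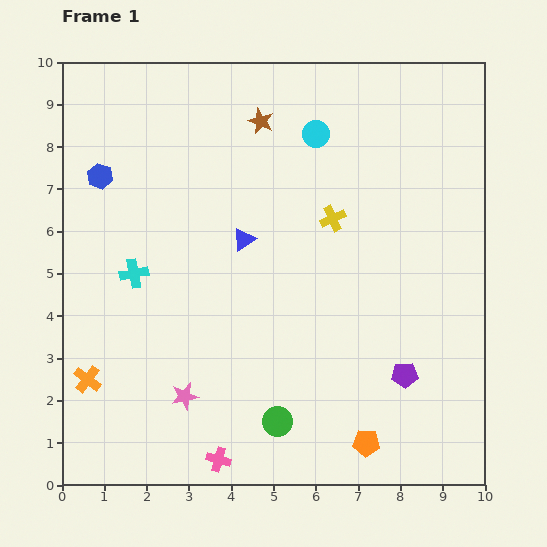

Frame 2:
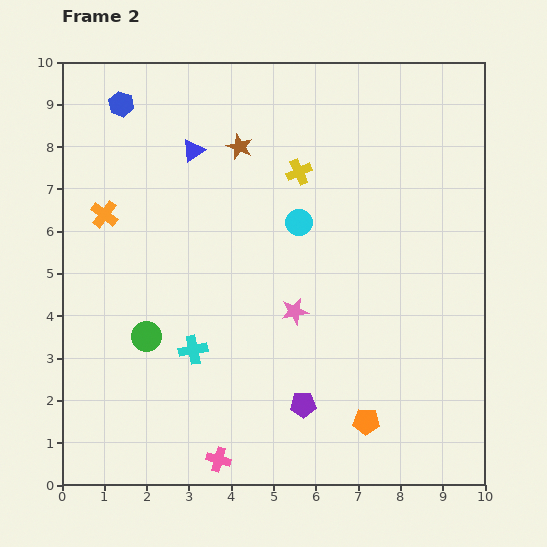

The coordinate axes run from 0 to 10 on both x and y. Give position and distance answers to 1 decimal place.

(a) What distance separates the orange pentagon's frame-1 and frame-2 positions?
0.5

The orange pentagon moved from (7.2, 1.0) to (7.2, 1.5), a distance of √(0.0² + 0.5²) ≈ 0.5.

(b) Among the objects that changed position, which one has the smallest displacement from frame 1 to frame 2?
the orange pentagon

(moved 0.5)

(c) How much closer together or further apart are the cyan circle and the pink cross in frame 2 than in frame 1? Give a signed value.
-2.1

Distance in frame 1: 8.0. Distance in frame 2: 5.9.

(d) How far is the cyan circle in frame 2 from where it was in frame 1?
2.1

The cyan circle moved from (6.0, 8.3) to (5.6, 6.2), a distance of √(0.4² + 2.1²) ≈ 2.1.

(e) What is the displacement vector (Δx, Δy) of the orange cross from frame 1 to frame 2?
(0.4, 3.9)

The orange cross was at (0.6, 2.5) in frame 1 and (1.0, 6.4) in frame 2.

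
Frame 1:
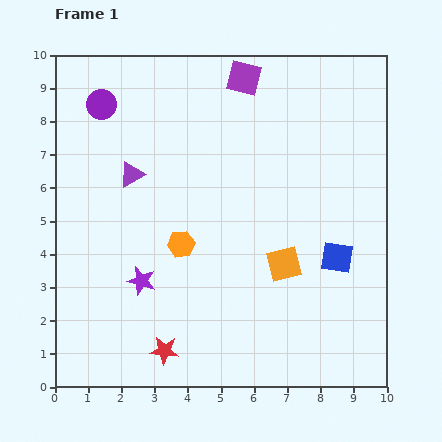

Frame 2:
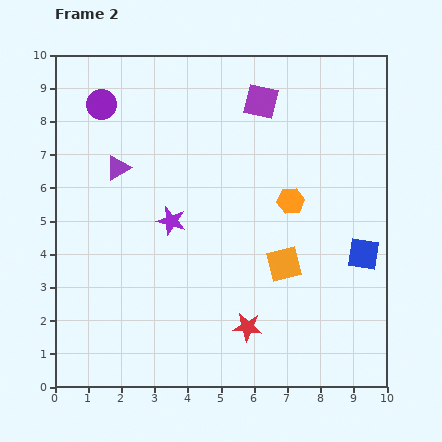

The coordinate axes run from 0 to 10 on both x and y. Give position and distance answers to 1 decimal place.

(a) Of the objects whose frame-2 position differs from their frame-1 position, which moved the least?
the purple triangle

(moved 0.4)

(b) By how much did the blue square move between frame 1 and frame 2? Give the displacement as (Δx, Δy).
(0.8, 0.1)

The blue square was at (8.5, 3.9) in frame 1 and (9.3, 4.0) in frame 2.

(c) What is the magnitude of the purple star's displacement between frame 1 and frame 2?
2.0

The purple star moved from (2.6, 3.2) to (3.5, 5.0), a distance of √(0.9² + 1.8²) ≈ 2.0.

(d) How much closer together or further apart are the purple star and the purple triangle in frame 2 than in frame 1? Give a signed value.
-0.9

Distance in frame 1: 3.2. Distance in frame 2: 2.3.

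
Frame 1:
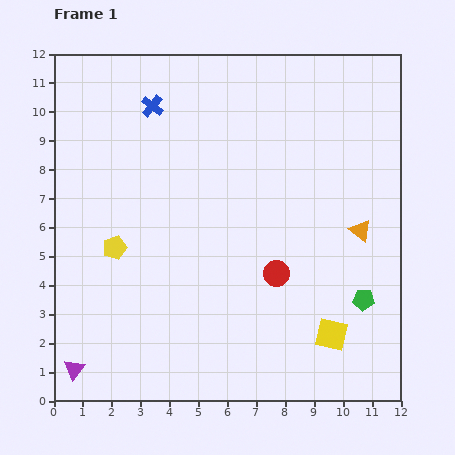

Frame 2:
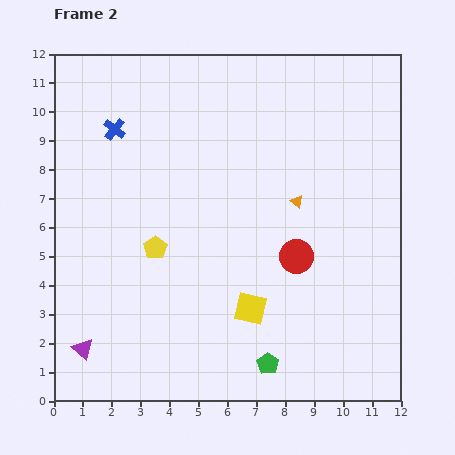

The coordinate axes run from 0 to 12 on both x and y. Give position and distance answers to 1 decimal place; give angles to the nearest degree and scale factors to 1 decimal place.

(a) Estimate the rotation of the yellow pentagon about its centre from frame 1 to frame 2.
16° counter-clockwise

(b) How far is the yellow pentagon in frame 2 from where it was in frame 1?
1.4

The yellow pentagon moved from (2.1, 5.3) to (3.5, 5.3), a distance of √(1.4² + 0.0²) ≈ 1.4.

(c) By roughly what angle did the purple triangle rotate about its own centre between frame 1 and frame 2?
26° counter-clockwise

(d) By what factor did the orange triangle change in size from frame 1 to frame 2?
0.6×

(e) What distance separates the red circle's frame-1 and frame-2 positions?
0.9

The red circle moved from (7.7, 4.4) to (8.4, 5.0), a distance of √(0.7² + 0.6²) ≈ 0.9.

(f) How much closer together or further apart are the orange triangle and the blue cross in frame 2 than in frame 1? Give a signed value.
-1.6

Distance in frame 1: 8.4. Distance in frame 2: 6.8.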